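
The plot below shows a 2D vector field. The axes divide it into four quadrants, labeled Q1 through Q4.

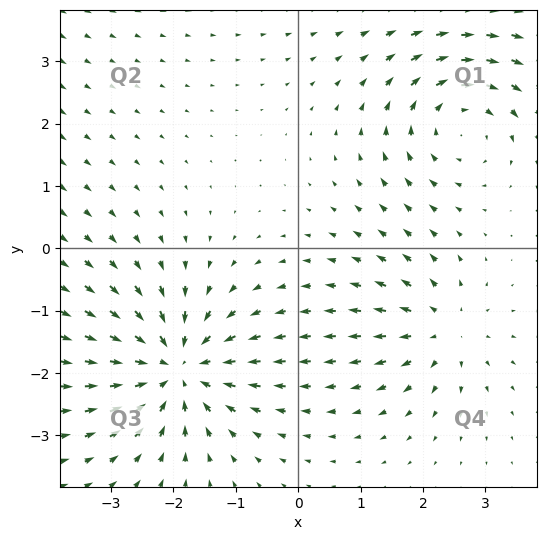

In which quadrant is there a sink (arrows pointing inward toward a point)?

The sink sits at approximately (-1.9, -1.9), which lies in quadrant Q3. The divergence there is about -6, negative as expected for a sink.

Q3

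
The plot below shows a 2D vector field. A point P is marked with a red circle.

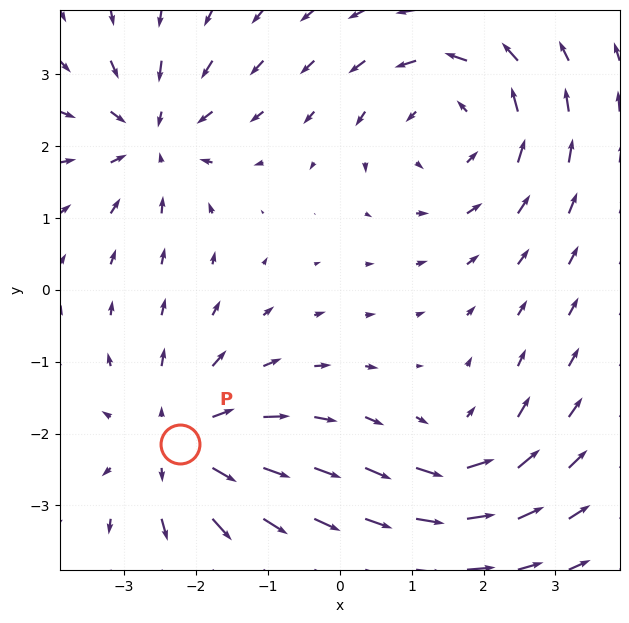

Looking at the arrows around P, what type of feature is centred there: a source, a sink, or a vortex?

source

At P (-2.2, -2.1) the arrows spread outward. Divergence about +5, curl ≈0 — positive divergence with near-zero curl is a source.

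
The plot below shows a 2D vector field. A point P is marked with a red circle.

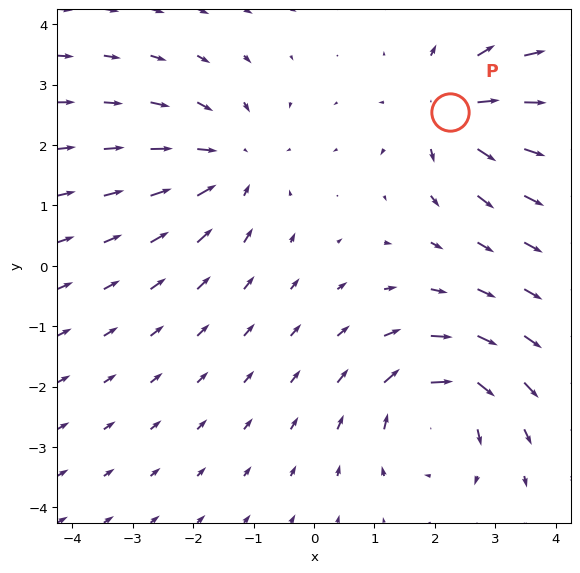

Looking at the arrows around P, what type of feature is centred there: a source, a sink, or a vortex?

At P (2.2, 2.5) the arrows spread outward. Divergence about +4, curl ≈0 — positive divergence with near-zero curl is a source.

source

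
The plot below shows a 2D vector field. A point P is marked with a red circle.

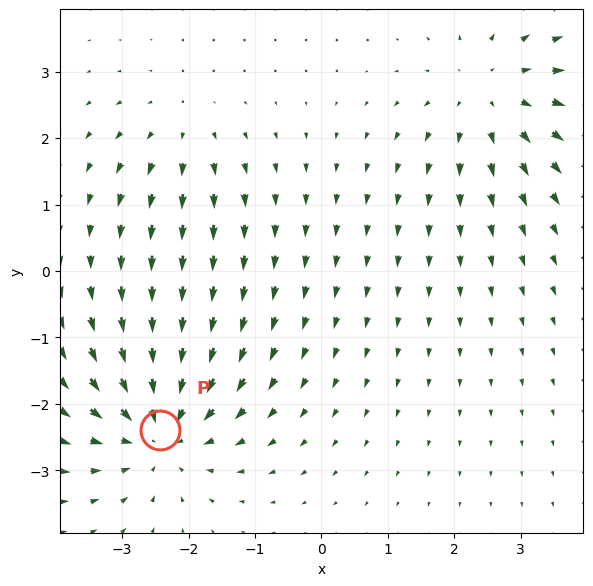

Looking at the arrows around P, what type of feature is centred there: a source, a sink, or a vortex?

At P (-2.4, -2.4) the arrows converge inward. Divergence about -5, curl ≈0 — negative divergence with near-zero curl is a sink.

sink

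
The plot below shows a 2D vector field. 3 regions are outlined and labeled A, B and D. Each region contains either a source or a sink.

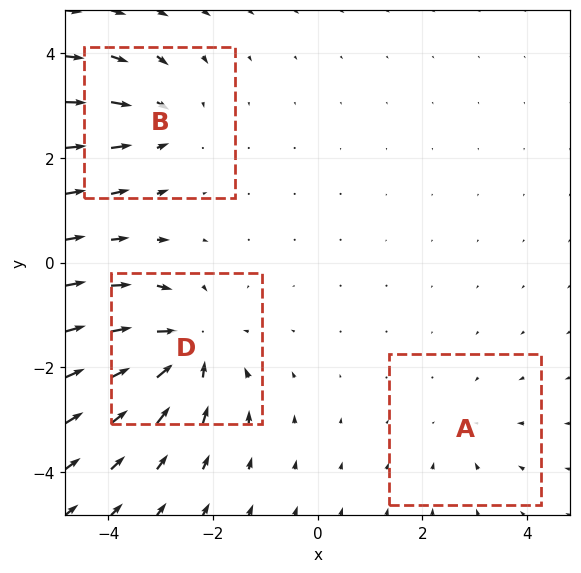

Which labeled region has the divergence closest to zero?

A

Divergence at each region's feature centre — A: about -2, B: about -3, D: about -4. Region A is closest to zero.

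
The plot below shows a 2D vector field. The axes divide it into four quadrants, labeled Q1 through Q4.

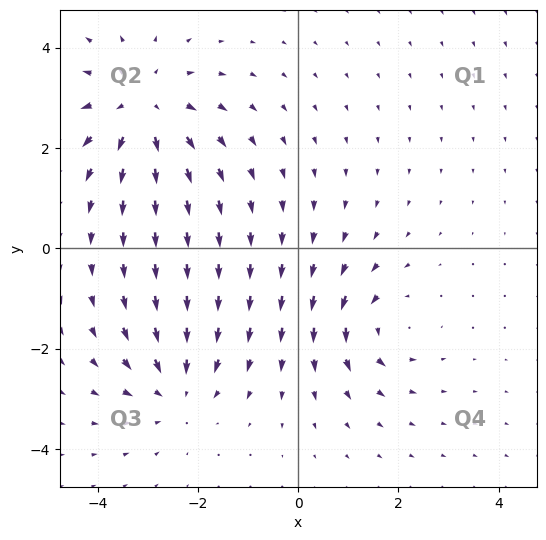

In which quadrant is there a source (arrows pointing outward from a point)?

Q2

The source sits at approximately (-3.1, 2.8), which lies in quadrant Q2. The divergence there is about +4, positive as expected for a source.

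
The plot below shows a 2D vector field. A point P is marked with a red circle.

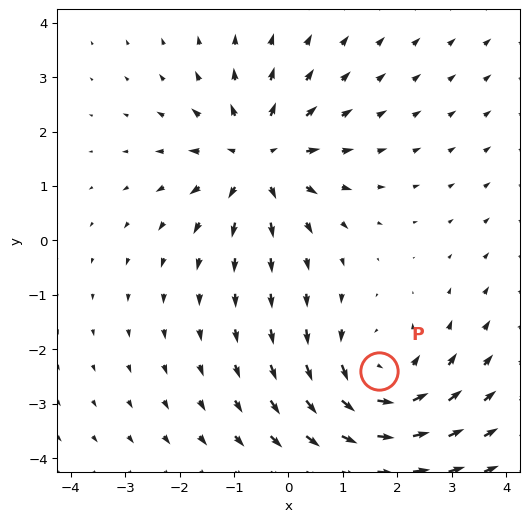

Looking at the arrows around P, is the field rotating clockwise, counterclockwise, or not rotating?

Near P at (1.7, -2.4) the arrows circulate counterclockwise. The curl (z-component) there is about +5; positive curl means counterclockwise rotation.

counterclockwise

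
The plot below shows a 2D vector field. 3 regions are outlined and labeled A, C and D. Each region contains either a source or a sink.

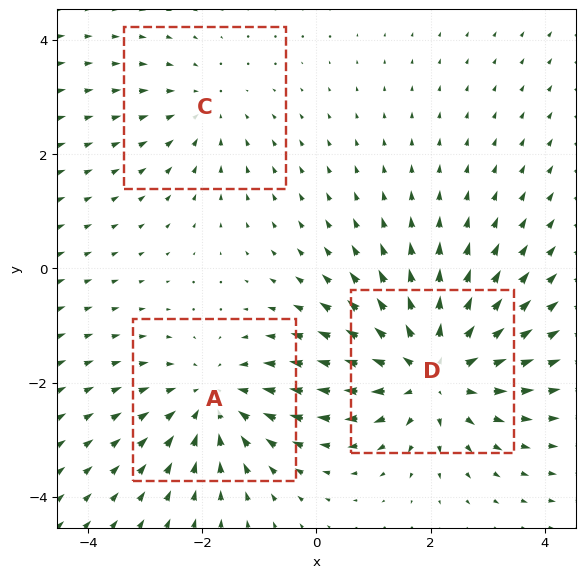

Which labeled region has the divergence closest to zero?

C

Divergence at each region's feature centre — A: about -3, C: about -2, D: about +4. Region C is closest to zero.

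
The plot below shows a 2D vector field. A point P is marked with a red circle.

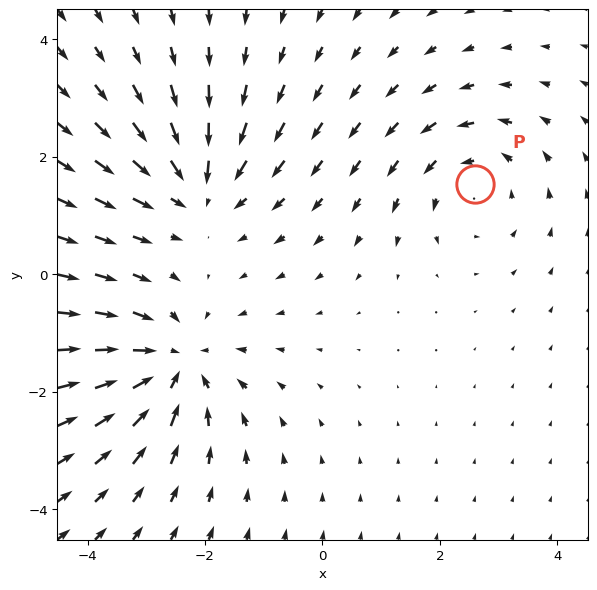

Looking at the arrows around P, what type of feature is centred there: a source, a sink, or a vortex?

At P (2.6, 1.5) the arrows circulate counterclockwise. Divergence ≈0, curl about +3 — near-zero divergence with nonzero curl is a vortex.

vortex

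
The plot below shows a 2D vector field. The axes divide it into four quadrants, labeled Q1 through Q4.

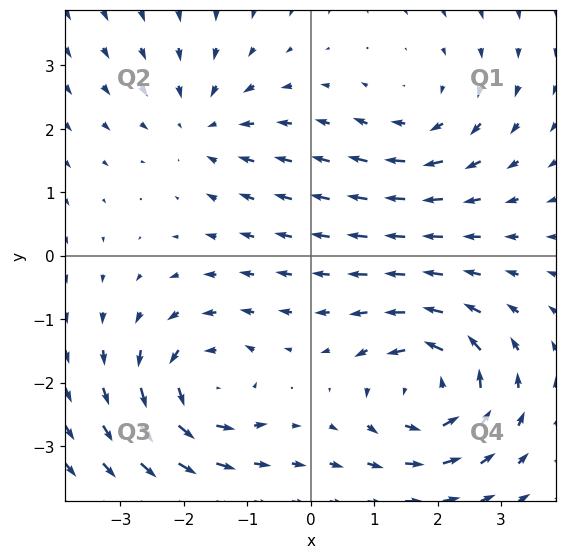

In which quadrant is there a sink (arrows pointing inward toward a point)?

Q2

The sink sits at approximately (-1.7, 2.0), which lies in quadrant Q2. The divergence there is about -3, negative as expected for a sink.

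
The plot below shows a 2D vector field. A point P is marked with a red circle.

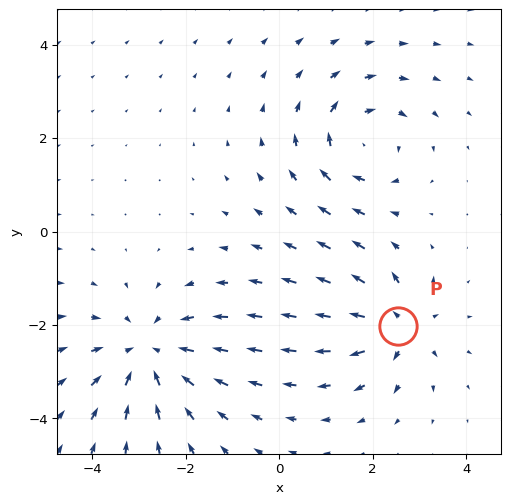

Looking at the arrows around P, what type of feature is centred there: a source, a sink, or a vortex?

source

At P (2.5, -2.0) the arrows spread outward. Divergence about +4, curl ≈0 — positive divergence with near-zero curl is a source.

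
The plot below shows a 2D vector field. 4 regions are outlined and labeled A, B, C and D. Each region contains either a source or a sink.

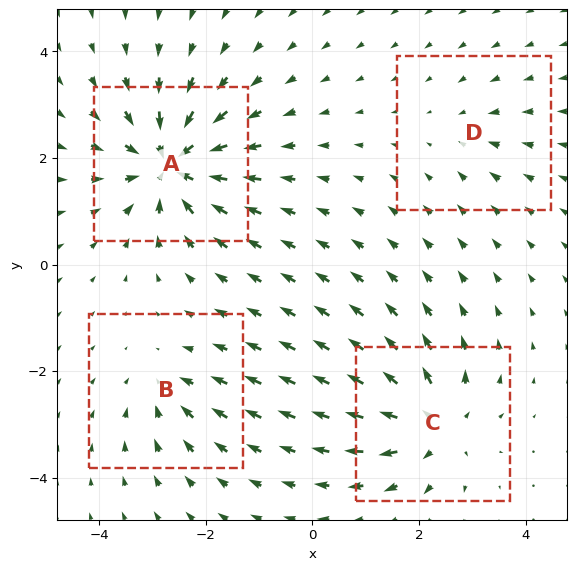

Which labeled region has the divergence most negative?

A

Divergence at each region's feature centre — A: about -8, B: about -4, C: about +6, D: about -2. Region A is most negative.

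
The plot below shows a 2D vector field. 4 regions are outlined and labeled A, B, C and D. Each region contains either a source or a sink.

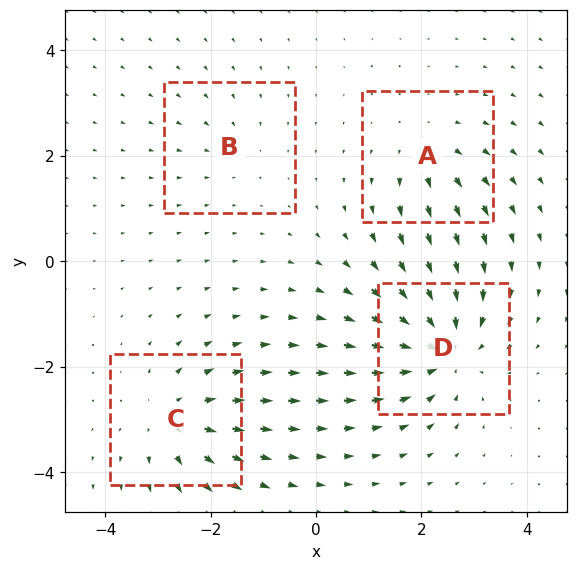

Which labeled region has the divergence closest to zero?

Divergence at each region's feature centre — A: about +4, B: about -2, C: about +5, D: about -7. Region B is closest to zero.

B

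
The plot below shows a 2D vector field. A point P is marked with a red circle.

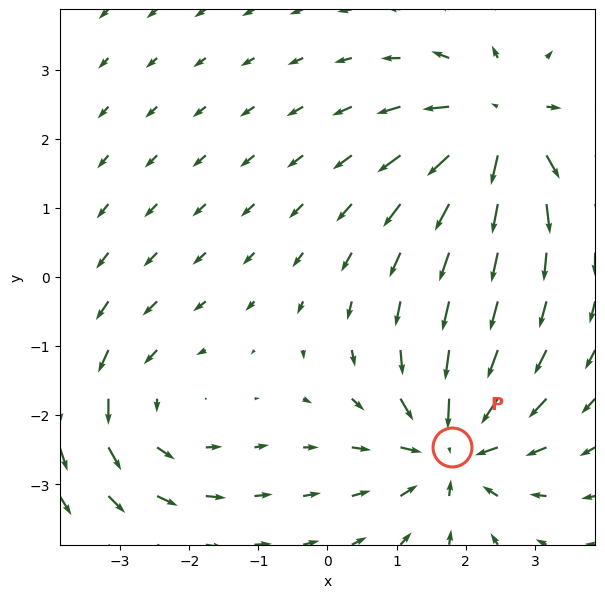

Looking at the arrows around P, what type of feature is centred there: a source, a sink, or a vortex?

sink

At P (1.8, -2.5) the arrows converge inward. Divergence about -6, curl ≈0 — negative divergence with near-zero curl is a sink.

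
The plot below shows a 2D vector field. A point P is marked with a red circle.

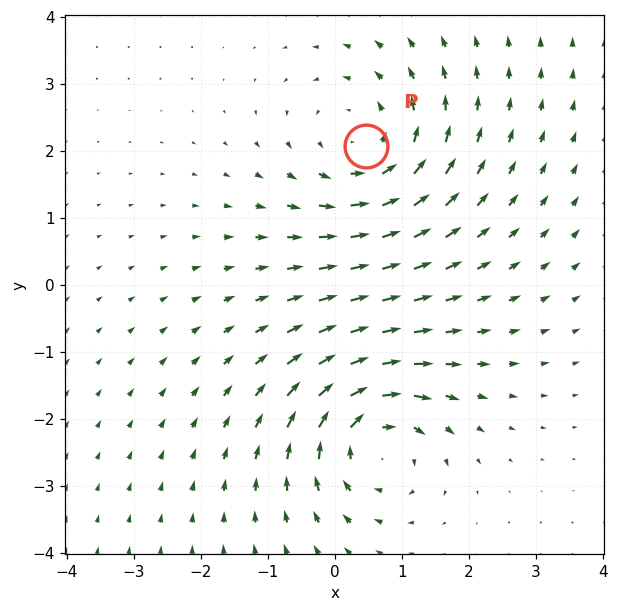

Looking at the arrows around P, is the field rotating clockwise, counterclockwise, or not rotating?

Near P at (0.5, 2.1) the arrows circulate counterclockwise. The curl (z-component) there is about +4; positive curl means counterclockwise rotation.

counterclockwise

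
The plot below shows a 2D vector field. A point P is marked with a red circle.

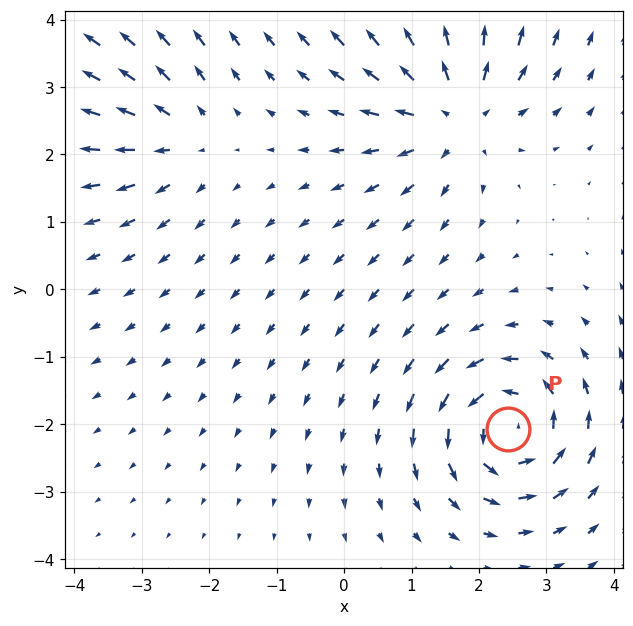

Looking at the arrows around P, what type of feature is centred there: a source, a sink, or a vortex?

At P (2.4, -2.1) the arrows circulate counterclockwise. Divergence ≈0, curl about +7 — near-zero divergence with nonzero curl is a vortex.

vortex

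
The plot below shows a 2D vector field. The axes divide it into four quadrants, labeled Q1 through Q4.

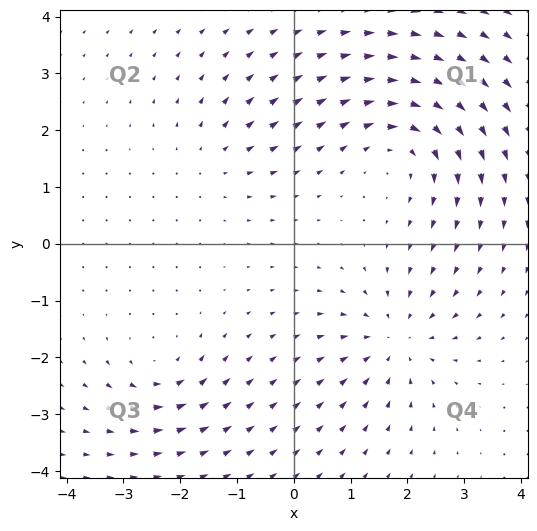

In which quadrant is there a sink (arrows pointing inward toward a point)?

Q4

The sink sits at approximately (1.8, -1.7), which lies in quadrant Q4. The divergence there is about -4, negative as expected for a sink.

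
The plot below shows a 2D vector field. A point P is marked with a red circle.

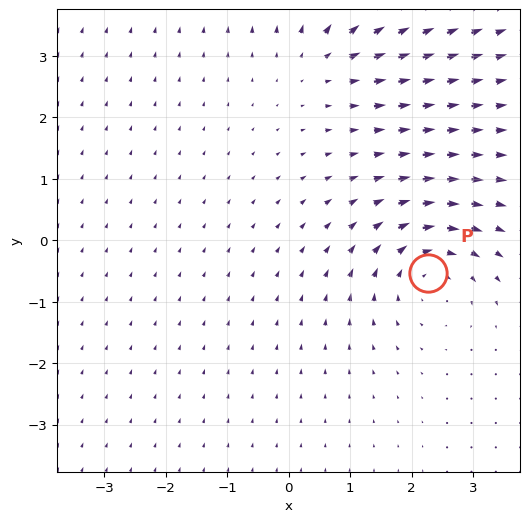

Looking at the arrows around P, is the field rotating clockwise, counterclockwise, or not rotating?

Near P at (2.3, -0.5) the arrows circulate clockwise. The curl (z-component) there is about -3; negative curl means clockwise rotation.

clockwise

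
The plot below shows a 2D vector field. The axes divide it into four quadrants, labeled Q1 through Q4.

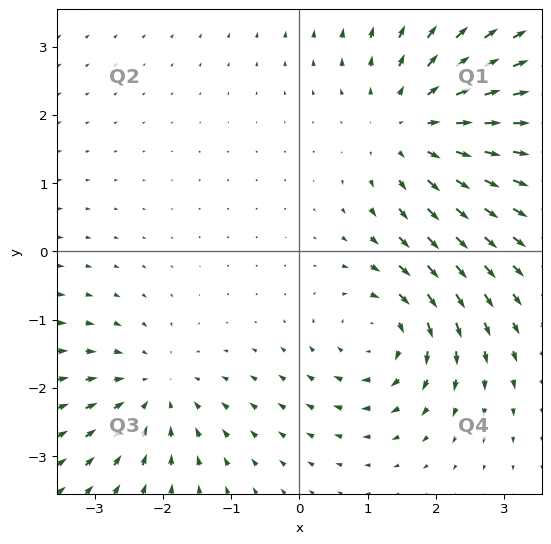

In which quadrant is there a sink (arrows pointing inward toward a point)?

The sink sits at approximately (-2.1, -2.0), which lies in quadrant Q3. The divergence there is about -3, negative as expected for a sink.

Q3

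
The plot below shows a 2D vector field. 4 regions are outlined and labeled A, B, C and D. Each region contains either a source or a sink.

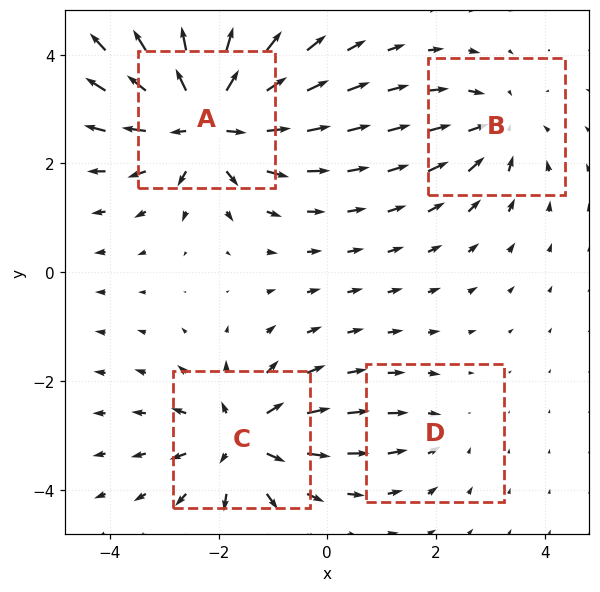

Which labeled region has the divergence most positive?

A

Divergence at each region's feature centre — A: about +7, B: about -4, C: about +5, D: about -2. Region A is most positive.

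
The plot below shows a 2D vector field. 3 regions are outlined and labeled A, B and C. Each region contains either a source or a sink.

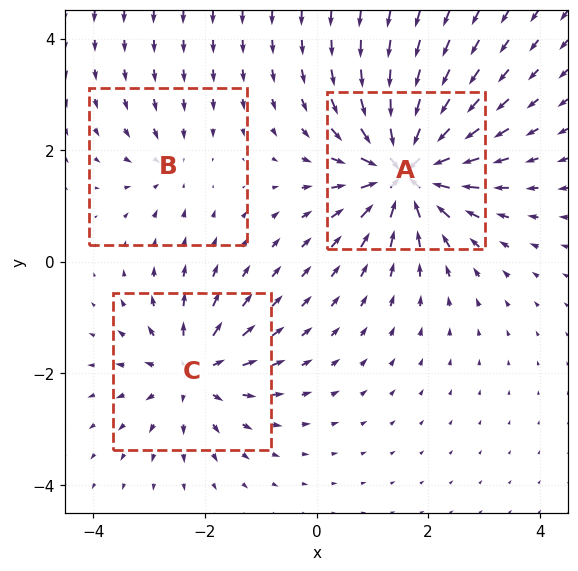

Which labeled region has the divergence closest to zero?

B

Divergence at each region's feature centre — A: about -7, B: about -2, C: about +4. Region B is closest to zero.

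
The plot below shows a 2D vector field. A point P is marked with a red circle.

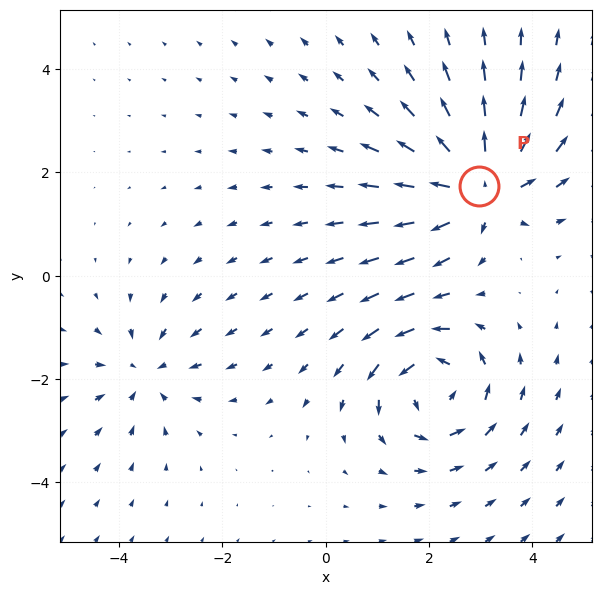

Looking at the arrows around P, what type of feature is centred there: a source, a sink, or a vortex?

At P (3.0, 1.7) the arrows spread outward. Divergence about +6, curl ≈0 — positive divergence with near-zero curl is a source.

source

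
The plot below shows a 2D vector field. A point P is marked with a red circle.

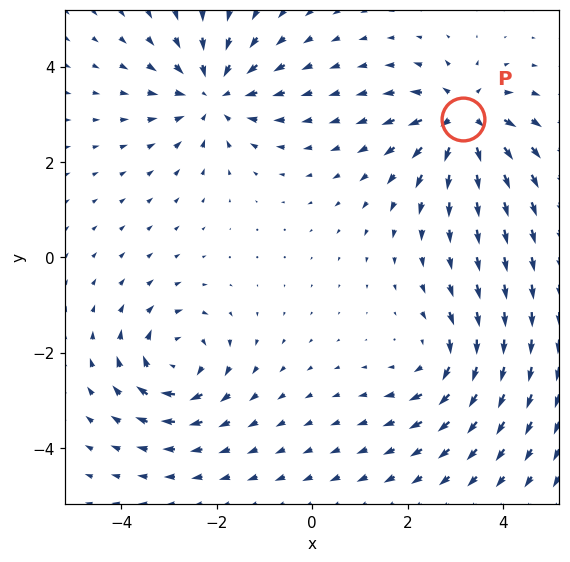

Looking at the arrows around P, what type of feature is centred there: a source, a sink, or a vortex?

At P (3.2, 2.9) the arrows spread outward. Divergence about +7, curl ≈0 — positive divergence with near-zero curl is a source.

source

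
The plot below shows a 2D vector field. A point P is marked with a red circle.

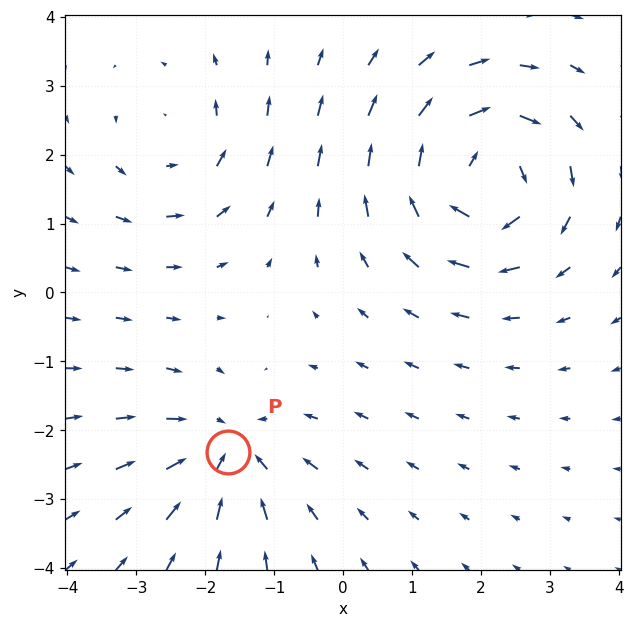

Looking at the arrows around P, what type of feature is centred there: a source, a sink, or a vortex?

sink

At P (-1.7, -2.3) the arrows converge inward. Divergence about -4, curl ≈0 — negative divergence with near-zero curl is a sink.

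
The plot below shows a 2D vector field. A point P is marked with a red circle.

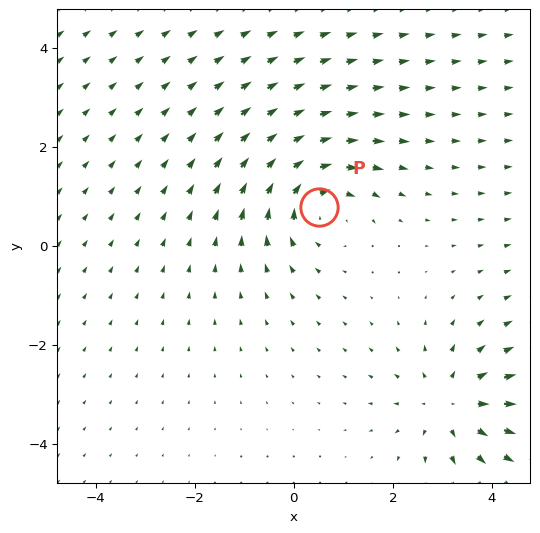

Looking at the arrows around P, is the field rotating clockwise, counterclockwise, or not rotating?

Near P at (0.5, 0.8) the arrows circulate clockwise. The curl (z-component) there is about -3; negative curl means clockwise rotation.

clockwise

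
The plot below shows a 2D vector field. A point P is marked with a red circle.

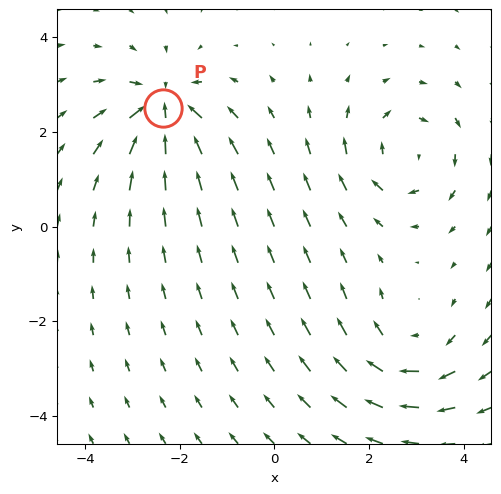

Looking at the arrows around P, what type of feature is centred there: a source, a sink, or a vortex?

At P (-2.3, 2.5) the arrows converge inward. Divergence about -6, curl ≈0 — negative divergence with near-zero curl is a sink.

sink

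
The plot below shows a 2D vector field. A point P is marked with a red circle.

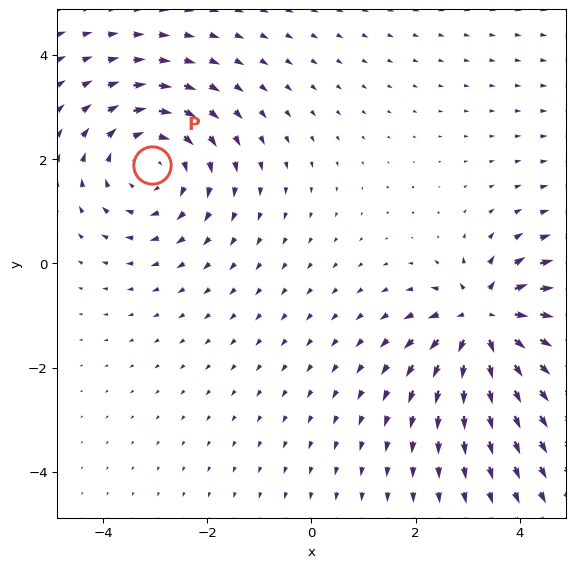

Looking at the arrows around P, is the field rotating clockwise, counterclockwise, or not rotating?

clockwise

Near P at (-3.1, 1.9) the arrows circulate clockwise. The curl (z-component) there is about -4; negative curl means clockwise rotation.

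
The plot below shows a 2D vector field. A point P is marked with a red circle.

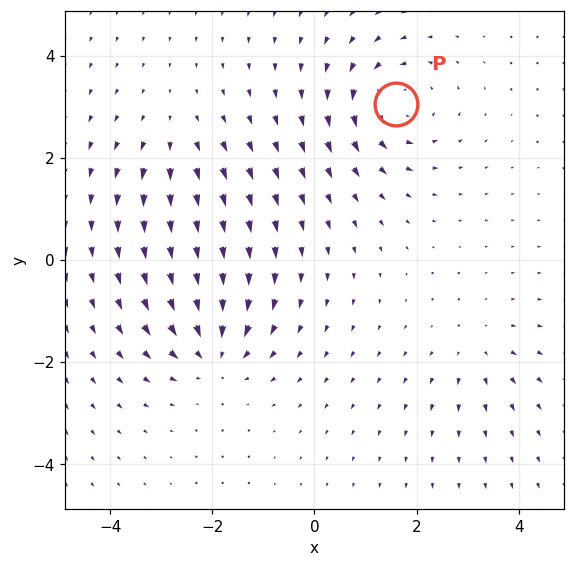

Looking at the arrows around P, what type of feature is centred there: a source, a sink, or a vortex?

vortex

At P (1.6, 3.1) the arrows circulate counterclockwise. Divergence ≈0, curl about +5 — near-zero divergence with nonzero curl is a vortex.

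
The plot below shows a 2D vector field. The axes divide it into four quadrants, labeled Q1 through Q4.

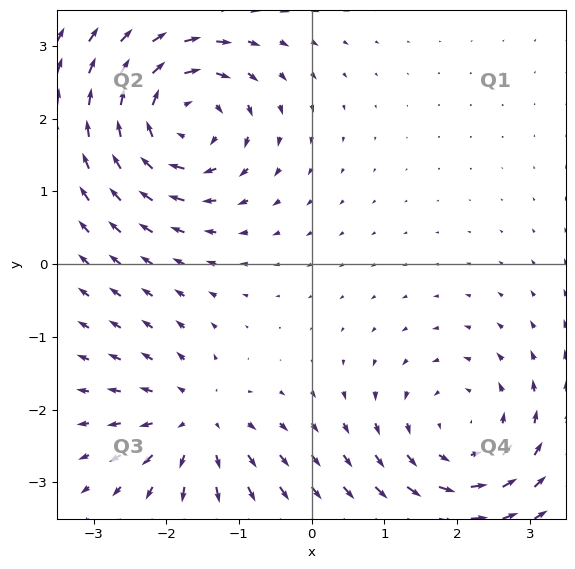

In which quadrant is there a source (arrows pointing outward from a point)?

The source sits at approximately (-1.6, -2.2), which lies in quadrant Q3. The divergence there is about +4, positive as expected for a source.

Q3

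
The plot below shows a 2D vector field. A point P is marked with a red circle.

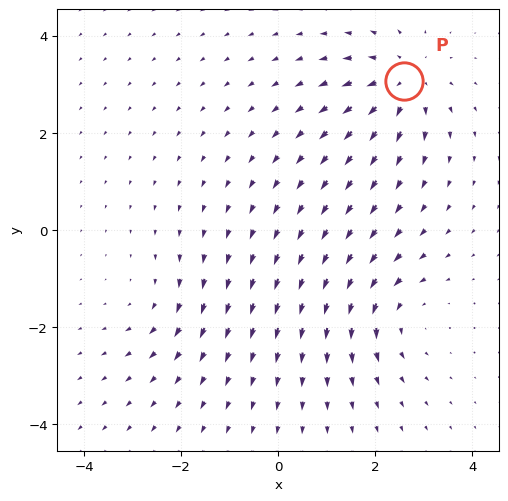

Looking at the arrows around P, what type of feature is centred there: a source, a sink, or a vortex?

At P (2.6, 3.1) the arrows spread outward. Divergence about +5, curl ≈0 — positive divergence with near-zero curl is a source.

source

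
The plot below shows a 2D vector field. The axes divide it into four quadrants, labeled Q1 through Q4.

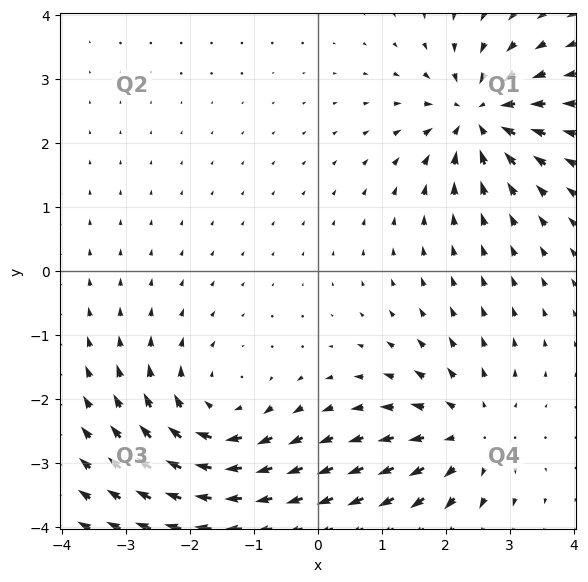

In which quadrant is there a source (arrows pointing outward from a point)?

Q4

The source sits at approximately (2.4, -2.5), which lies in quadrant Q4. The divergence there is about +3, positive as expected for a source.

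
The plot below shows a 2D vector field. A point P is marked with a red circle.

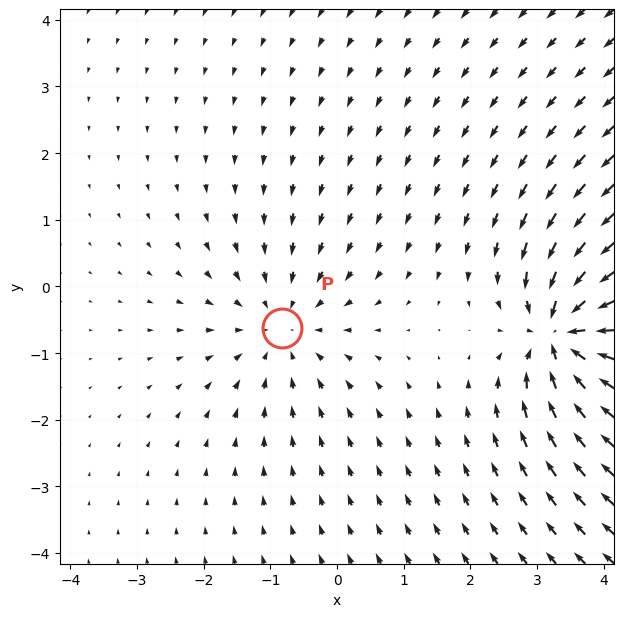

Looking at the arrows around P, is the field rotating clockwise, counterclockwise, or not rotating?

Near P at (-0.8, -0.6) the arrows show no circulation. The curl there is ≈0.

not rotating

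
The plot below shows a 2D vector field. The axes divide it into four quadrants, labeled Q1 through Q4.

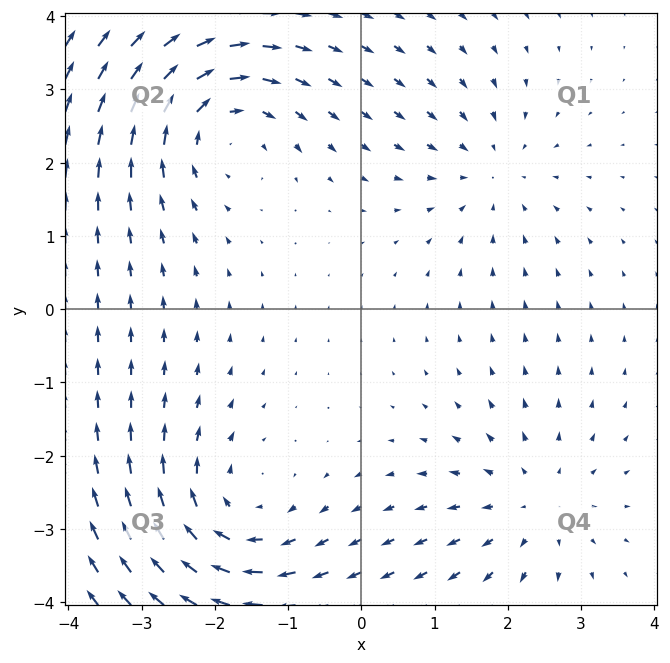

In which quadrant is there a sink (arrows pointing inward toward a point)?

The sink sits at approximately (1.8, 1.9), which lies in quadrant Q1. The divergence there is about -3, negative as expected for a sink.

Q1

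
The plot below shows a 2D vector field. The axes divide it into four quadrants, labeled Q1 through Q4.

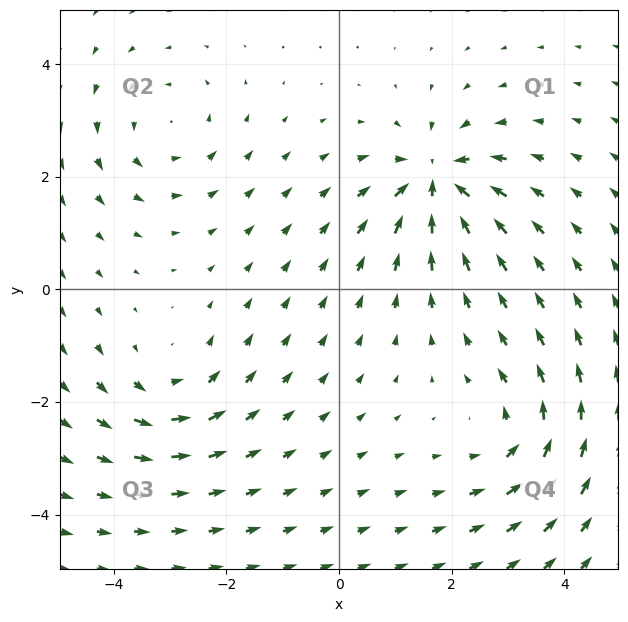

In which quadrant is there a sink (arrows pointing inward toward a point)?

Q1

The sink sits at approximately (1.7, 1.9), which lies in quadrant Q1. The divergence there is about -6, negative as expected for a sink.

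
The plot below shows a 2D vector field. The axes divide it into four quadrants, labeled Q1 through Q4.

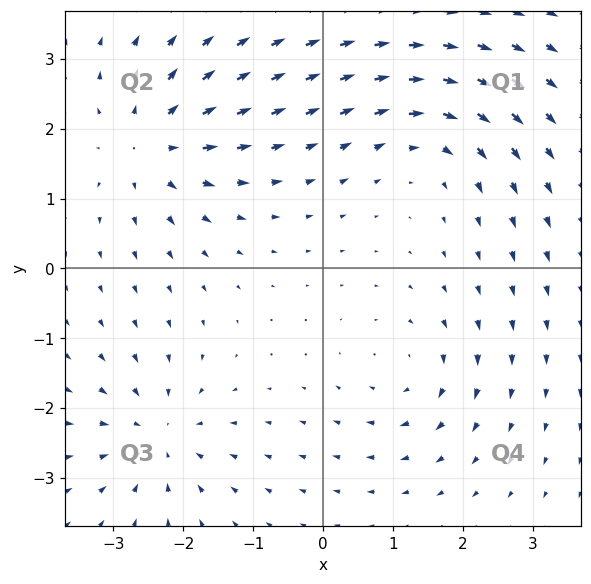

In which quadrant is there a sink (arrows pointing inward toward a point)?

Q3

The sink sits at approximately (-2.4, -2.4), which lies in quadrant Q3. The divergence there is about -5, negative as expected for a sink.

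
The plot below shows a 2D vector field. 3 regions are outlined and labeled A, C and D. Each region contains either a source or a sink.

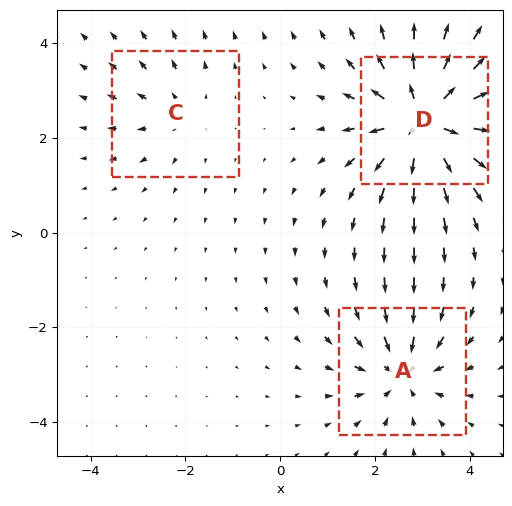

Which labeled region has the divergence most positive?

Divergence at each region's feature centre — A: about -4, C: about +2, D: about +5. Region D is most positive.

D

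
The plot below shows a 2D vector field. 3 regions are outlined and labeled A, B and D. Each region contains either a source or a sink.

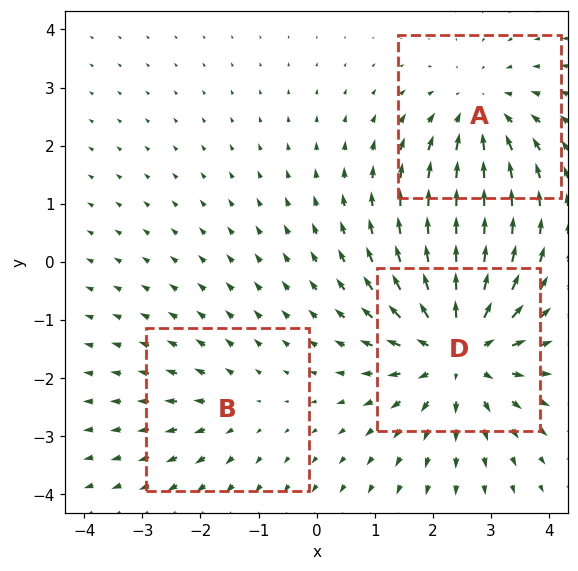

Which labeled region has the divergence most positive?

D

Divergence at each region's feature centre — A: about -3, B: about +2, D: about +4. Region D is most positive.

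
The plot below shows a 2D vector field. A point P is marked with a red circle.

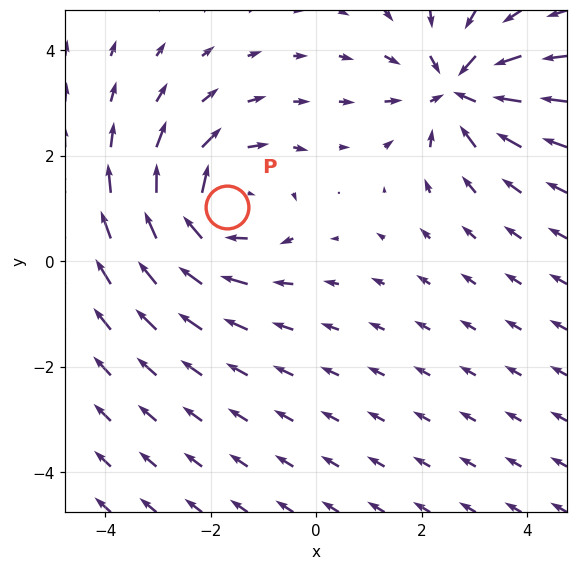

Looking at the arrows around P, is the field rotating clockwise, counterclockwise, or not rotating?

Near P at (-1.7, 1.0) the arrows circulate clockwise. The curl (z-component) there is about -3; negative curl means clockwise rotation.

clockwise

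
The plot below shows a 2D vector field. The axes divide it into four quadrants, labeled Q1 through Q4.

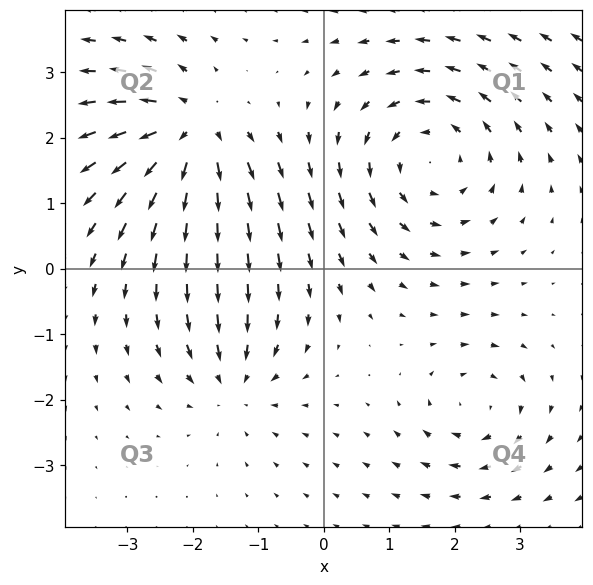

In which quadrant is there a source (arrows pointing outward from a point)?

Q2

The source sits at approximately (-2.0, 2.1), which lies in quadrant Q2. The divergence there is about +6, positive as expected for a source.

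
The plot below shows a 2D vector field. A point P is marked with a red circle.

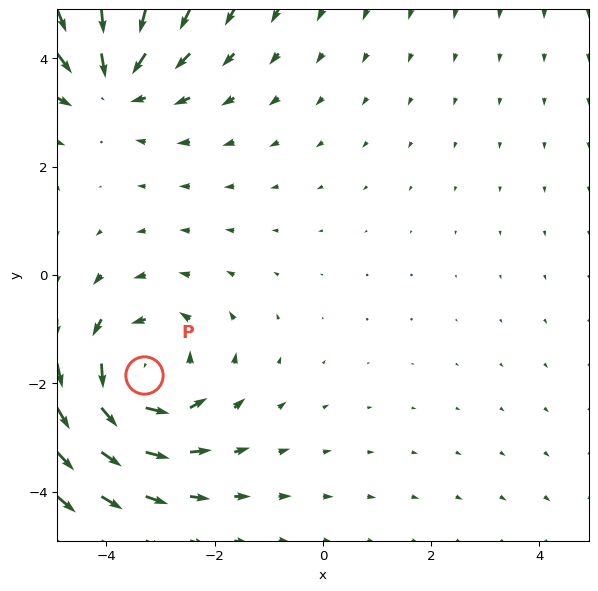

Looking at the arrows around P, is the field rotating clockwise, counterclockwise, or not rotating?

counterclockwise

Near P at (-3.3, -1.9) the arrows circulate counterclockwise. The curl (z-component) there is about +3; positive curl means counterclockwise rotation.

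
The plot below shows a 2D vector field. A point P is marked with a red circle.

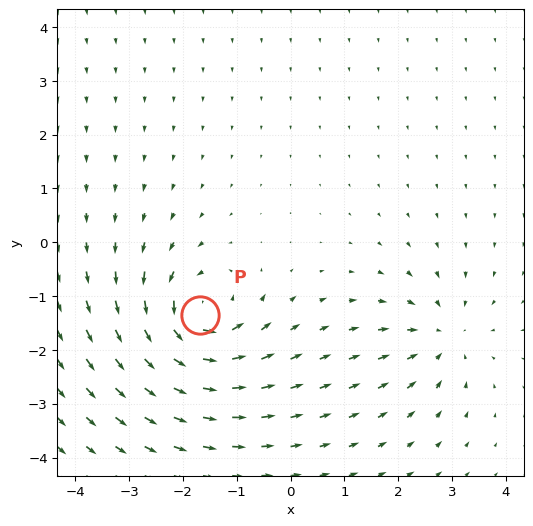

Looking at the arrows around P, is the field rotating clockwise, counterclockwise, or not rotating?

Near P at (-1.7, -1.4) the arrows circulate counterclockwise. The curl (z-component) there is about +5; positive curl means counterclockwise rotation.

counterclockwise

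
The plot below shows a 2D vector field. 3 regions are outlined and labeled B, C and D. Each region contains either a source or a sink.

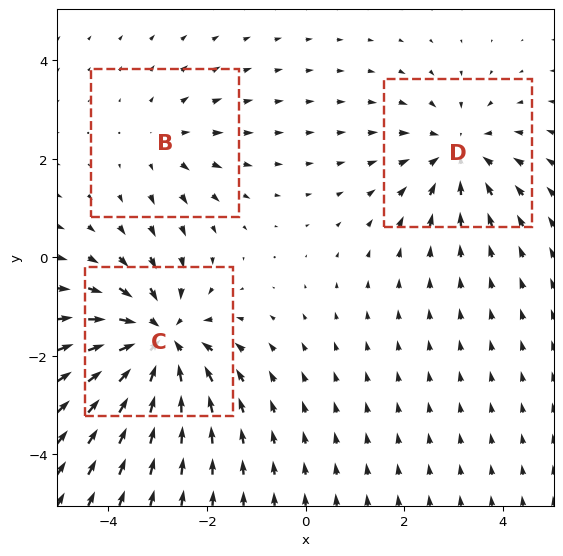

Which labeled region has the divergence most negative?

C

Divergence at each region's feature centre — B: about +2, C: about -5, D: about -3. Region C is most negative.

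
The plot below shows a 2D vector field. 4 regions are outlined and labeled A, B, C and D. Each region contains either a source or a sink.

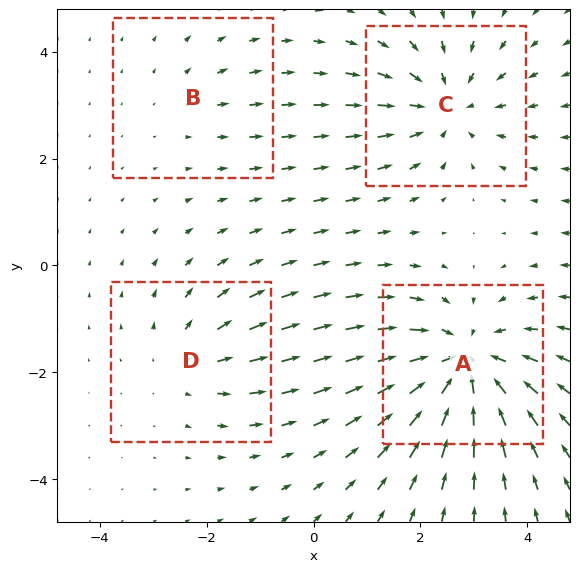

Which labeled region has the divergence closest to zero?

B

Divergence at each region's feature centre — A: about -6, B: about +2, C: about -5, D: about +3. Region B is closest to zero.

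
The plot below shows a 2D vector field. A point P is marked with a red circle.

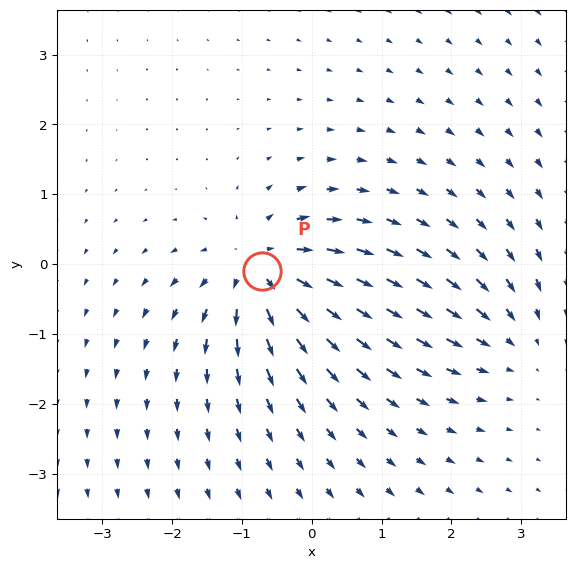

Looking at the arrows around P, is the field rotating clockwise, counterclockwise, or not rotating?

not rotating

Near P at (-0.7, -0.1) the arrows show no circulation. The curl there is ≈0.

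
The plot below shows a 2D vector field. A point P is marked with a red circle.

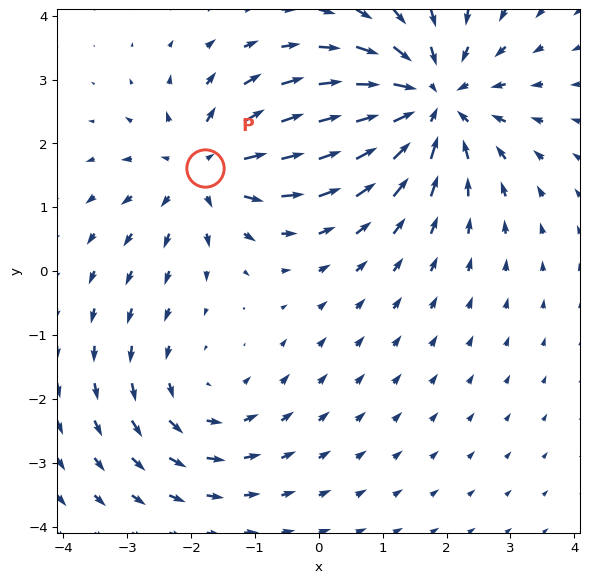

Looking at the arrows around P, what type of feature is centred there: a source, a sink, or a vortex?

source

At P (-1.8, 1.6) the arrows spread outward. Divergence about +4, curl ≈0 — positive divergence with near-zero curl is a source.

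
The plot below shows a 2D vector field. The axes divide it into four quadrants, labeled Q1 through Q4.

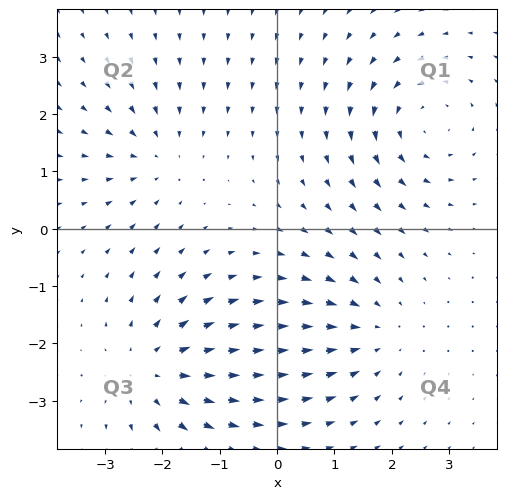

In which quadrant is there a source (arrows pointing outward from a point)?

Q3

The source sits at approximately (-2.1, -2.5), which lies in quadrant Q3. The divergence there is about +5, positive as expected for a source.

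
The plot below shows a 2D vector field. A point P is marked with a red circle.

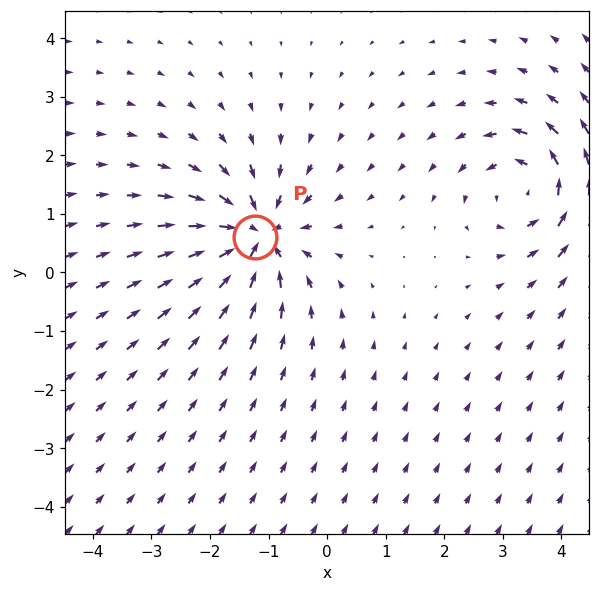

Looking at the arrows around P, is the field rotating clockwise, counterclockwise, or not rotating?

Near P at (-1.2, 0.6) the arrows show no circulation. The curl there is ≈0.

not rotating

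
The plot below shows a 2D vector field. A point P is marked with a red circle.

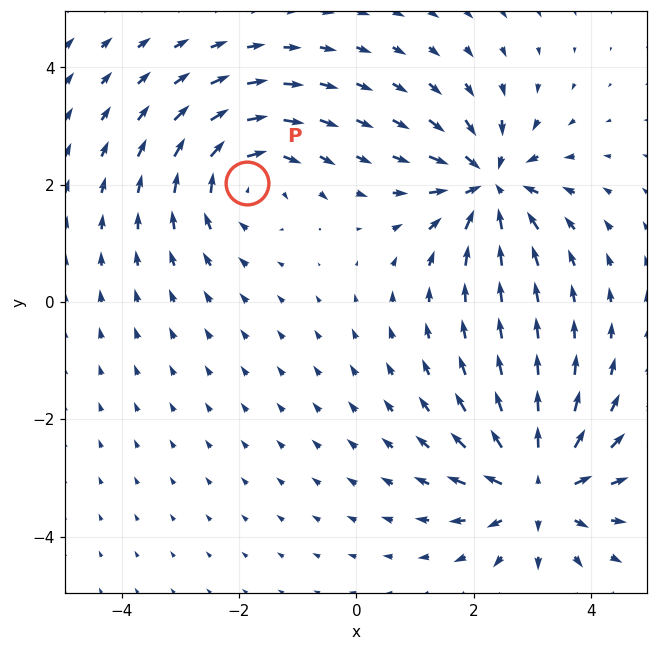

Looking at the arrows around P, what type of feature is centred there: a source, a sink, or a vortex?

At P (-1.9, 2.0) the arrows circulate clockwise. Divergence ≈0, curl about -4 — near-zero divergence with nonzero curl is a vortex.

vortex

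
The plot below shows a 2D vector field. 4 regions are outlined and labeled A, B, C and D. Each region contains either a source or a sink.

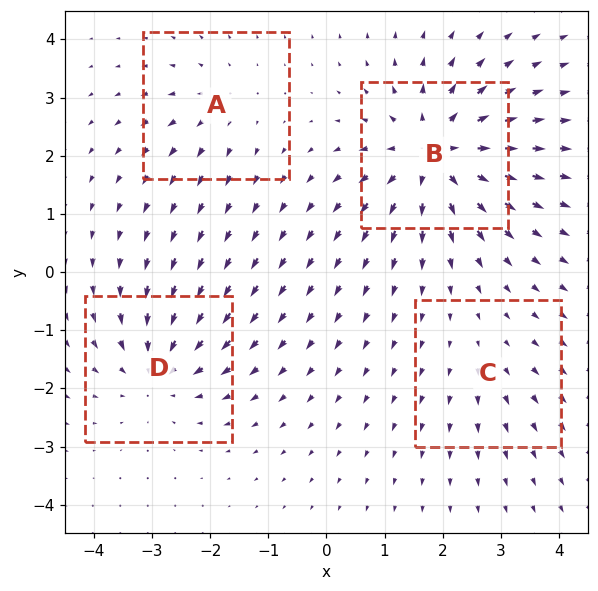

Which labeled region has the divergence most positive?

Divergence at each region's feature centre — A: about +3, B: about +8, C: about +2, D: about -5. Region B is most positive.

B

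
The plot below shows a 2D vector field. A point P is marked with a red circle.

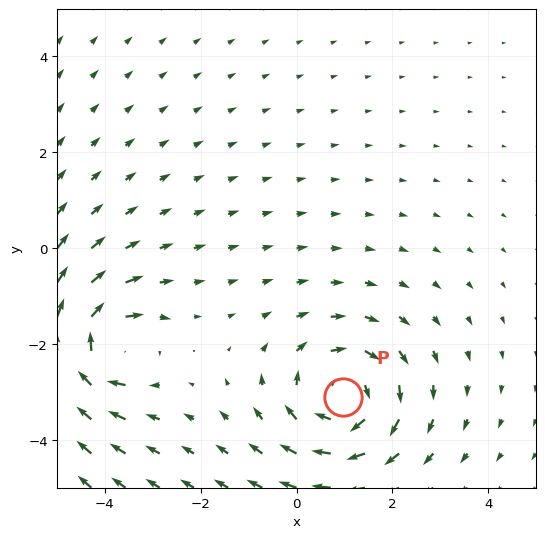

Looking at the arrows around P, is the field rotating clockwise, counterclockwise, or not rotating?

Near P at (1.0, -3.1) the arrows circulate clockwise. The curl (z-component) there is about -4; negative curl means clockwise rotation.

clockwise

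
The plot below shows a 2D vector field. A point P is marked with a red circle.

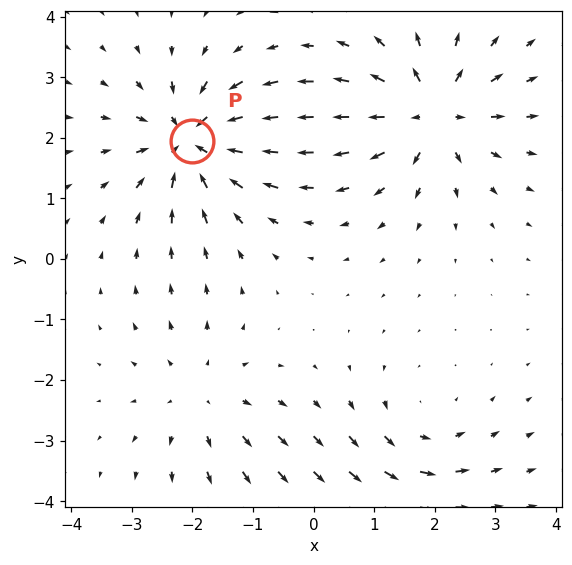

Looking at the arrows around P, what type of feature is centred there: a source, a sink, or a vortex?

sink

At P (-2.0, 1.9) the arrows converge inward. Divergence about -6, curl ≈0 — negative divergence with near-zero curl is a sink.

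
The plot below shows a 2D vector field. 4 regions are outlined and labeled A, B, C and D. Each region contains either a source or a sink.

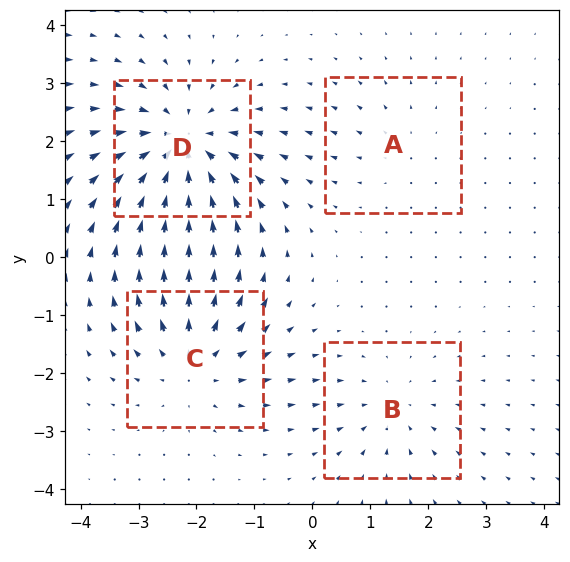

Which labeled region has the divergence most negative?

Divergence at each region's feature centre — A: about +2, B: about -3, C: about +5, D: about -7. Region D is most negative.

D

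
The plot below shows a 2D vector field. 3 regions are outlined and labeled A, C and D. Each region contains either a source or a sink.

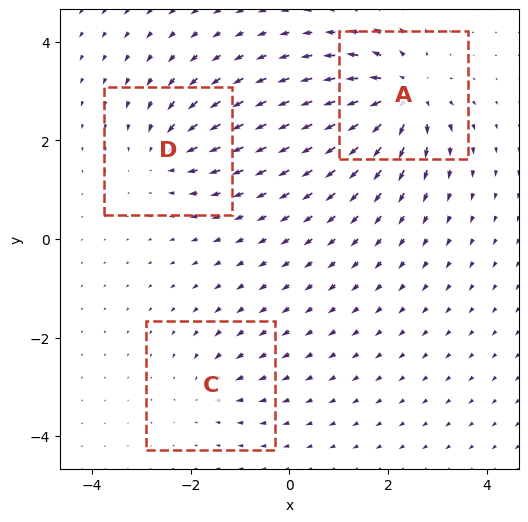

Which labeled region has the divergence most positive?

Divergence at each region's feature centre — A: about +6, C: about -2, D: about -4. Region A is most positive.

A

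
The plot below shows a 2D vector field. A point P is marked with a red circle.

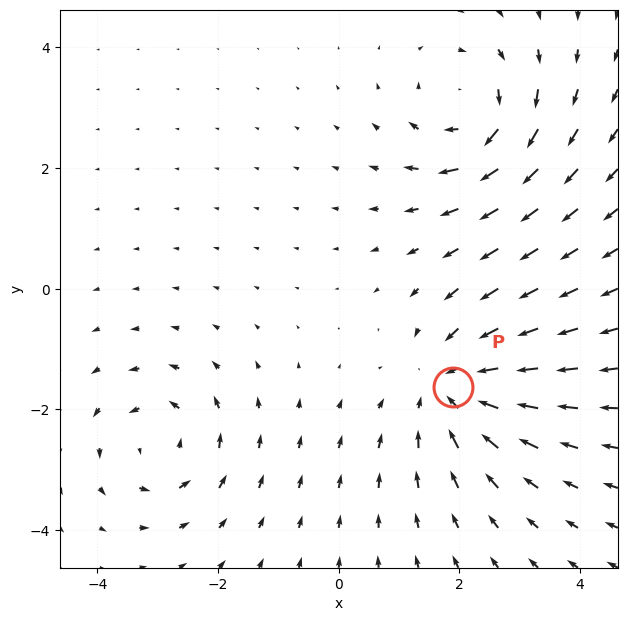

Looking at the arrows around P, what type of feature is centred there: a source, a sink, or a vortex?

At P (1.9, -1.6) the arrows converge inward. Divergence about -4, curl ≈0 — negative divergence with near-zero curl is a sink.

sink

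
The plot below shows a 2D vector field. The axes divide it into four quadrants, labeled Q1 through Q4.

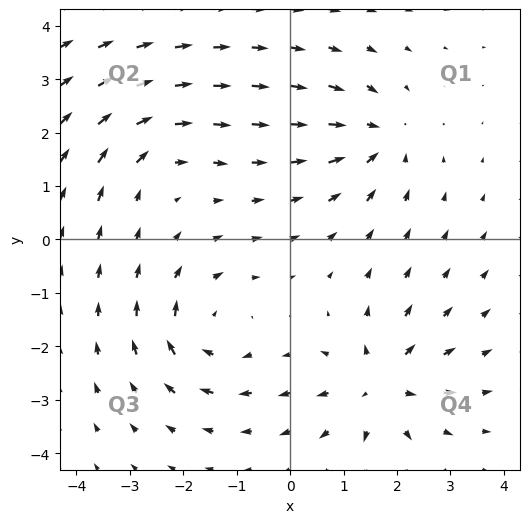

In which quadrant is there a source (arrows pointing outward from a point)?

The source sits at approximately (1.7, -2.7), which lies in quadrant Q4. The divergence there is about +5, positive as expected for a source.

Q4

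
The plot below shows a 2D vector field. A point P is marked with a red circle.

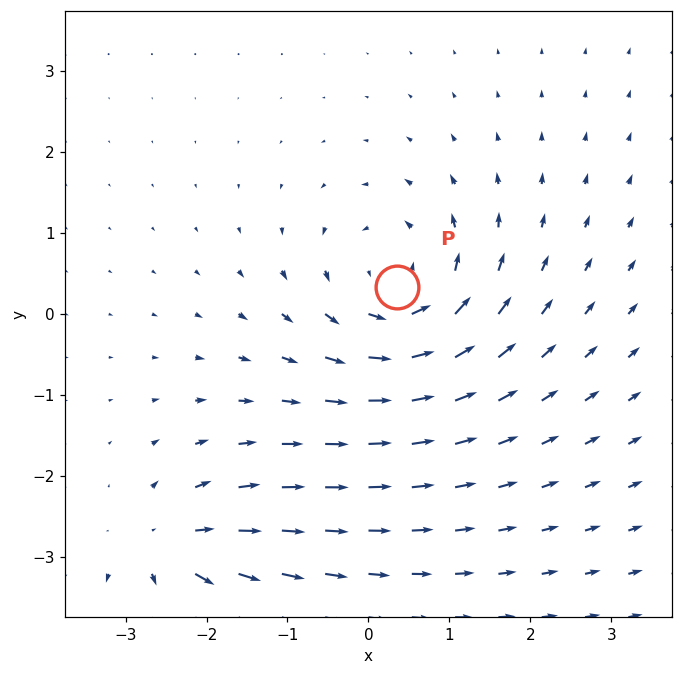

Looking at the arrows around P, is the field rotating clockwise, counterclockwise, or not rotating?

counterclockwise

Near P at (0.4, 0.3) the arrows circulate counterclockwise. The curl (z-component) there is about +5; positive curl means counterclockwise rotation.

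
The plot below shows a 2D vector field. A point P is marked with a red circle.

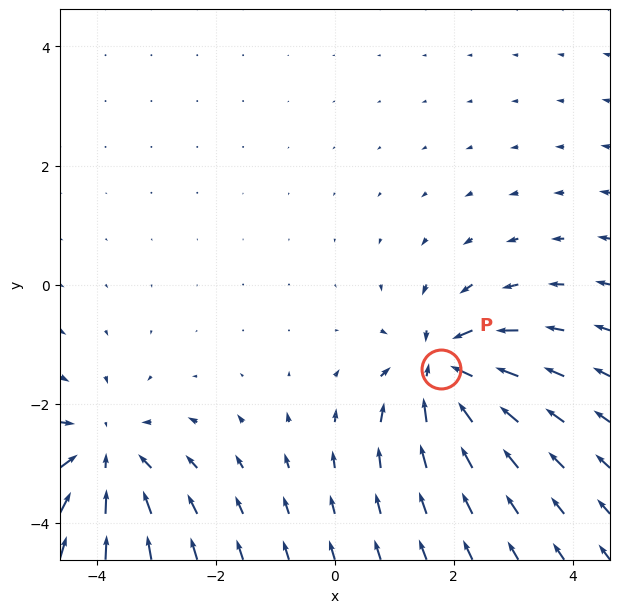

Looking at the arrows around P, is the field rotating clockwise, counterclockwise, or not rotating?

Near P at (1.8, -1.4) the arrows show no circulation. The curl there is ≈0.

not rotating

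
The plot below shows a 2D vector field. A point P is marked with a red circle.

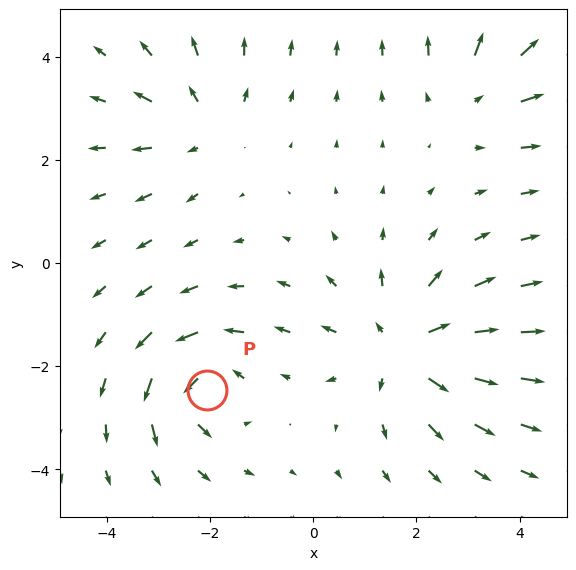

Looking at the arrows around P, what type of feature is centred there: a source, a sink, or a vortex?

At P (-2.1, -2.5) the arrows circulate counterclockwise. Divergence ≈0, curl about +5 — near-zero divergence with nonzero curl is a vortex.

vortex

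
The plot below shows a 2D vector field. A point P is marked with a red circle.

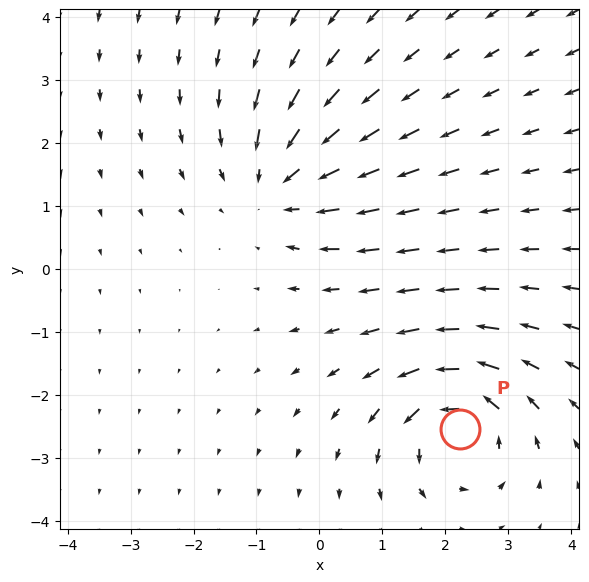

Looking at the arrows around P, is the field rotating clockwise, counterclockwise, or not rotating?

Near P at (2.2, -2.5) the arrows circulate counterclockwise. The curl (z-component) there is about +5; positive curl means counterclockwise rotation.

counterclockwise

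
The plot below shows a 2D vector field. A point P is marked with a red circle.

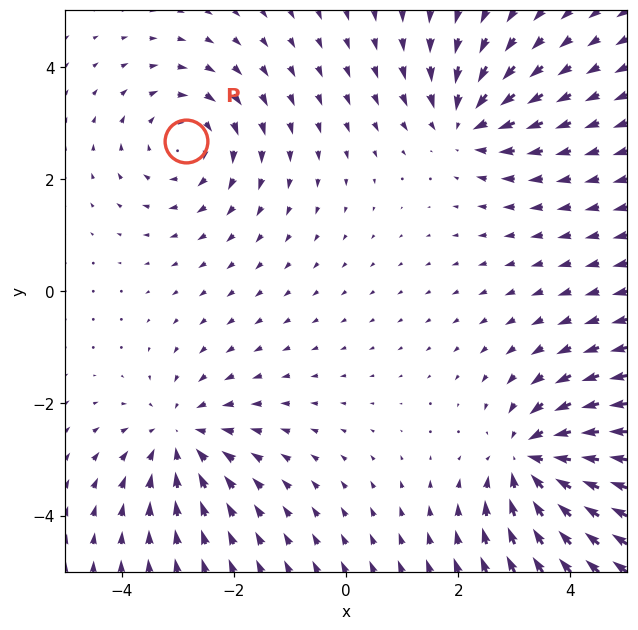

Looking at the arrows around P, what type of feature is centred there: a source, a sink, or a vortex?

vortex

At P (-2.9, 2.7) the arrows circulate clockwise. Divergence ≈0, curl about -4 — near-zero divergence with nonzero curl is a vortex.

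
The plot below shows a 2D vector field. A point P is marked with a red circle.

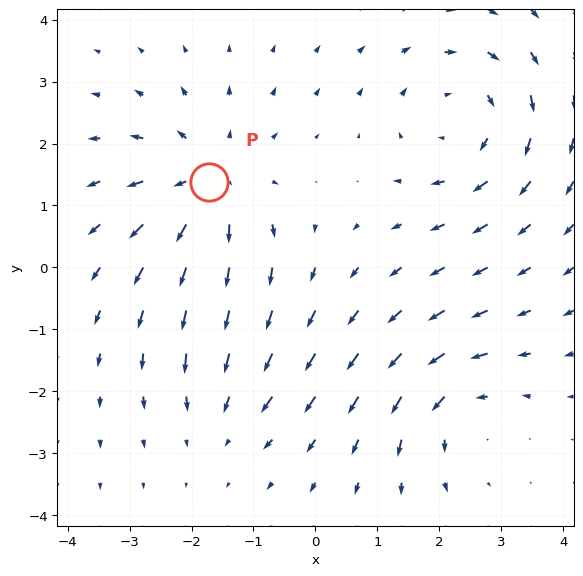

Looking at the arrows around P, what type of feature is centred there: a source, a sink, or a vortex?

At P (-1.7, 1.4) the arrows spread outward. Divergence about +4, curl ≈0 — positive divergence with near-zero curl is a source.

source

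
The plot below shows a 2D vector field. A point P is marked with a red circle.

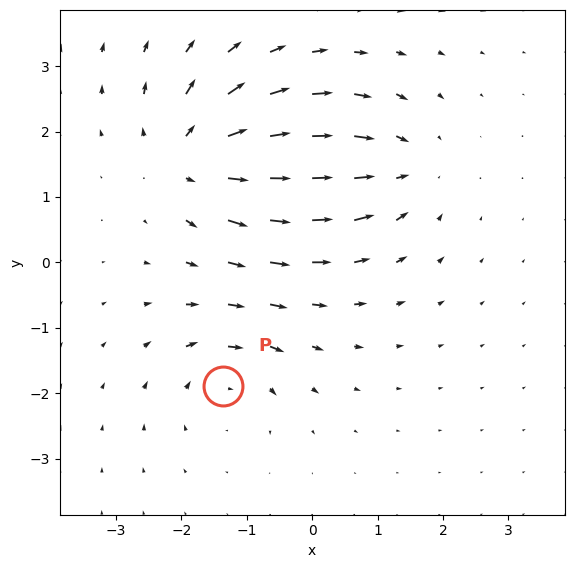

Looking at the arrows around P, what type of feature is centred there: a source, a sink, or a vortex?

vortex

At P (-1.4, -1.9) the arrows circulate clockwise. Divergence ≈0, curl about -3 — near-zero divergence with nonzero curl is a vortex.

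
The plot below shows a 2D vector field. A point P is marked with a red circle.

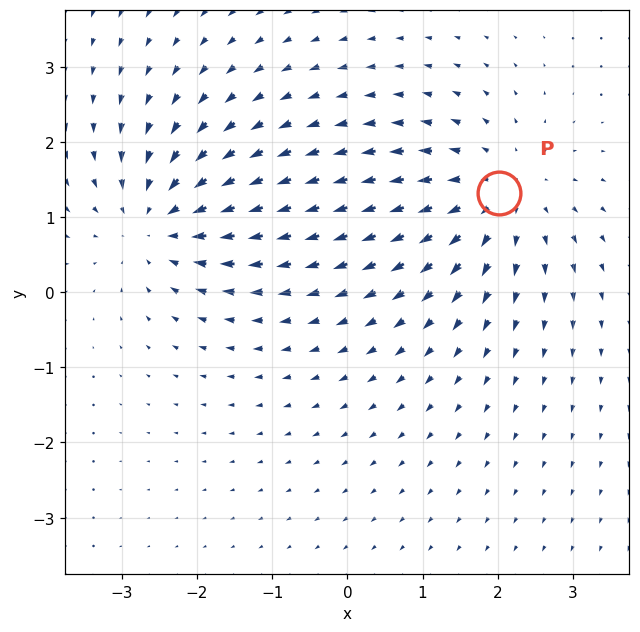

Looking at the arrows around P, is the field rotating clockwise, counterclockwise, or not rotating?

not rotating

Near P at (2.0, 1.3) the arrows show no circulation. The curl there is ≈0.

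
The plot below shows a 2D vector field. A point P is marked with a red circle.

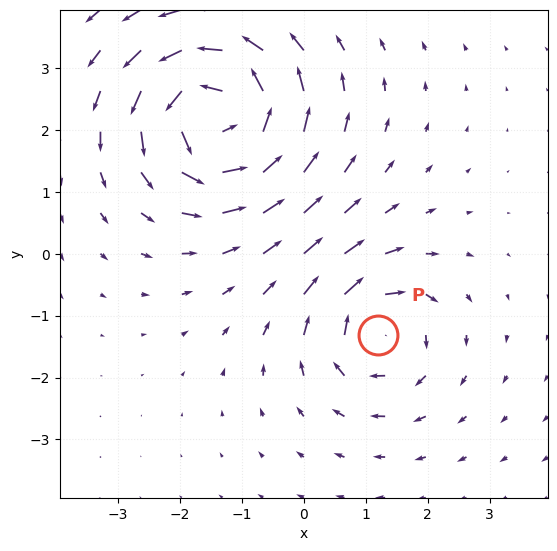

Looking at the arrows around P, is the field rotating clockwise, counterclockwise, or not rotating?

clockwise

Near P at (1.2, -1.3) the arrows circulate clockwise. The curl (z-component) there is about -4; negative curl means clockwise rotation.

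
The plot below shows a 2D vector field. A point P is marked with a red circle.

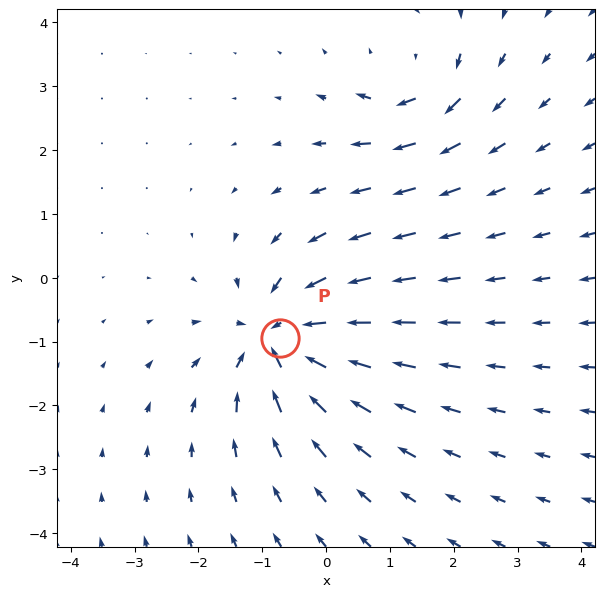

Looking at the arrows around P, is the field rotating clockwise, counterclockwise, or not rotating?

Near P at (-0.7, -1.0) the arrows show no circulation. The curl there is ≈0.

not rotating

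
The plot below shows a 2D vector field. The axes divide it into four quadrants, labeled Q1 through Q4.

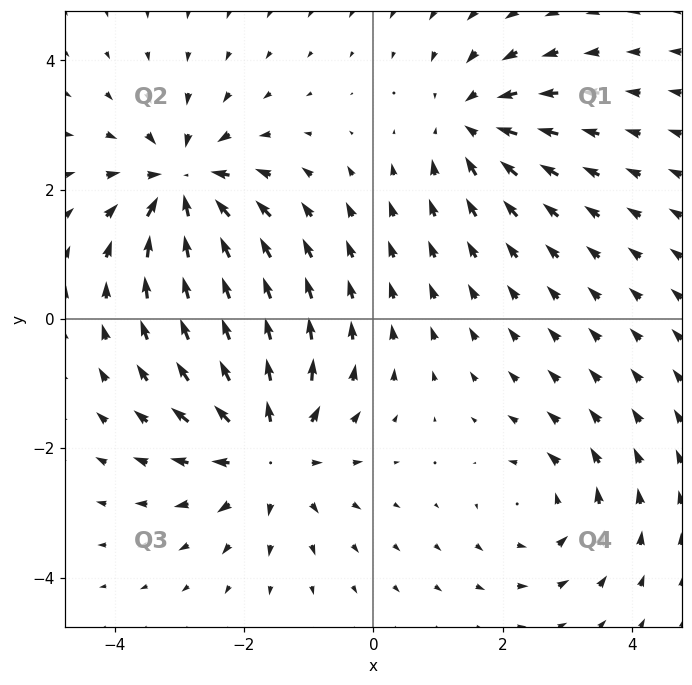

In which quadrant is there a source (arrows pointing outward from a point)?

The source sits at approximately (-1.6, -2.0), which lies in quadrant Q3. The divergence there is about +5, positive as expected for a source.

Q3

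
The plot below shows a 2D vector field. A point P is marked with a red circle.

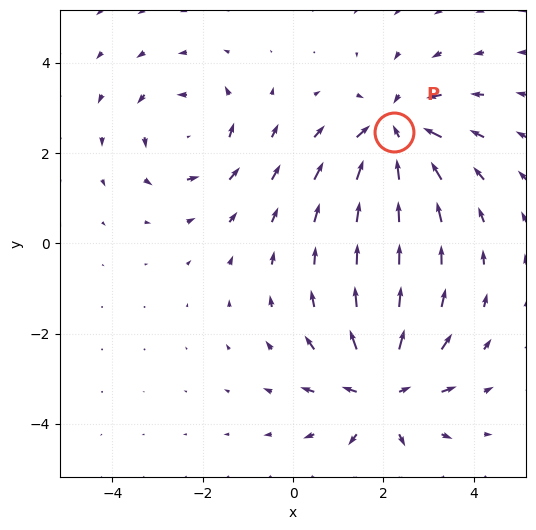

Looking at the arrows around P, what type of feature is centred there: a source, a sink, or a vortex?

sink

At P (2.2, 2.5) the arrows converge inward. Divergence about -4, curl ≈0 — negative divergence with near-zero curl is a sink.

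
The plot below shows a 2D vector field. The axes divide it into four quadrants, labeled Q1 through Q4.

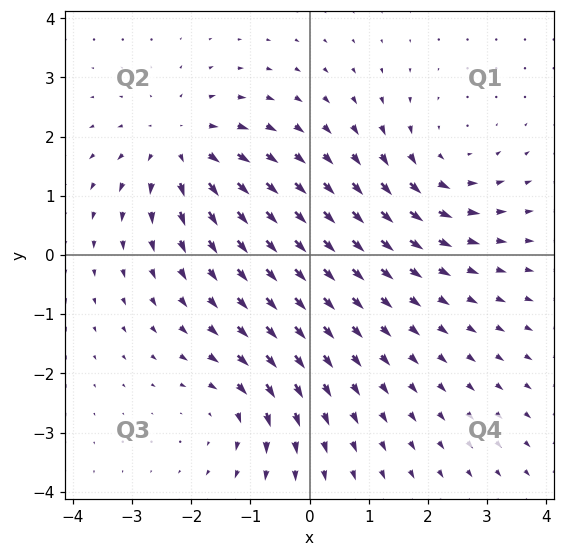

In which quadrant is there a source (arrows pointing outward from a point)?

Q2

The source sits at approximately (-2.2, 1.8), which lies in quadrant Q2. The divergence there is about +5, positive as expected for a source.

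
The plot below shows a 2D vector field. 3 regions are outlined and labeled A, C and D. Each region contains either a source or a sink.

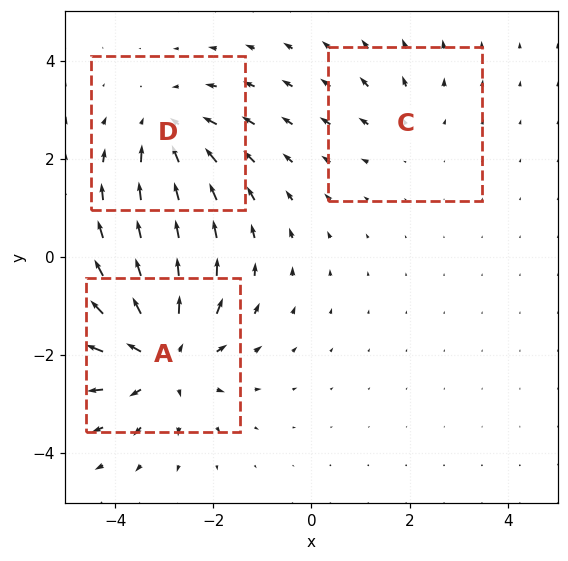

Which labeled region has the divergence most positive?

A

Divergence at each region's feature centre — A: about +4, C: about +2, D: about -3. Region A is most positive.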